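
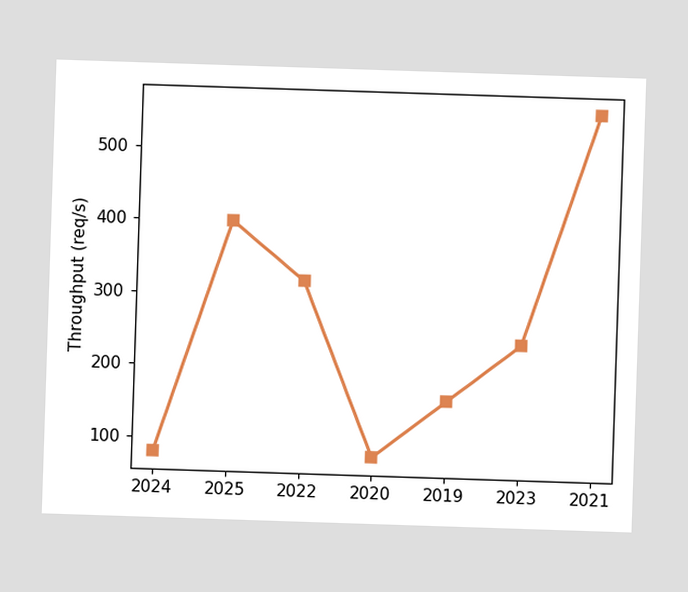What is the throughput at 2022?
320req/s

At 2022, the line is at 320req/s.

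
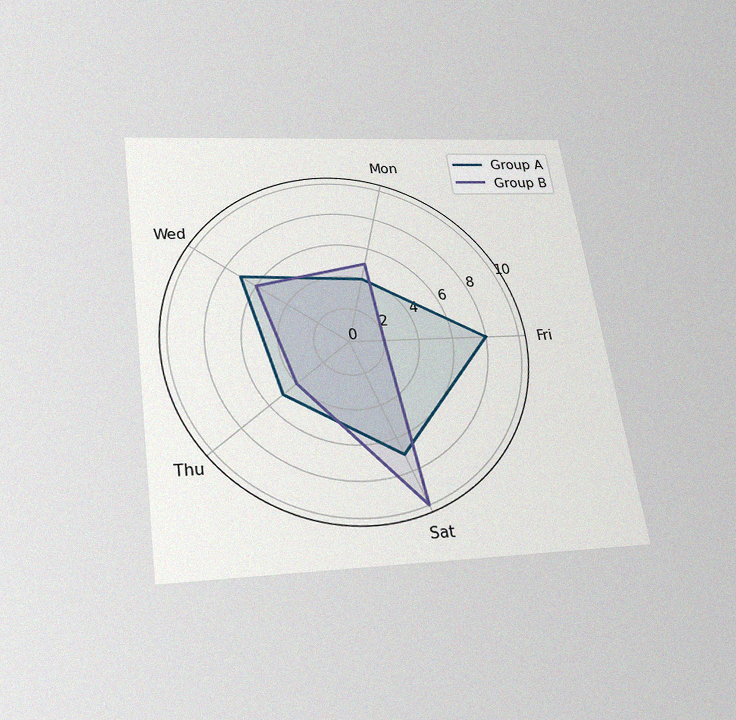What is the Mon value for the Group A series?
4

The chart is tilted about 8° counter-clockwise and viewed slightly from below, with some photo noise. On the Mon axis, Group A reaches 4.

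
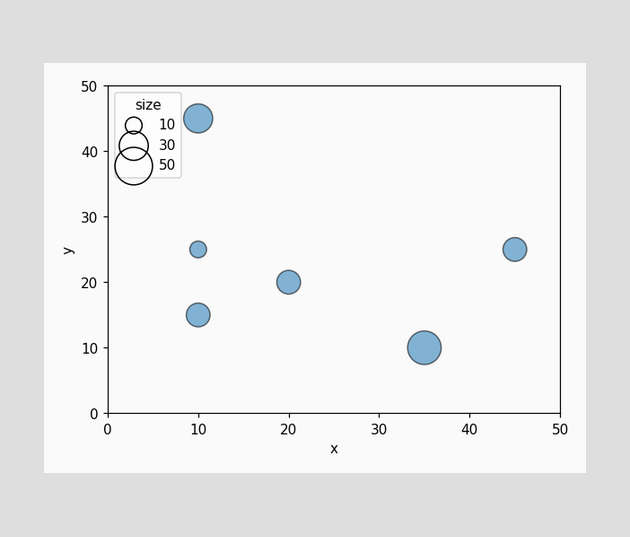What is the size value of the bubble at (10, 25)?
10

Matching the bubble at (10, 25) against the size legend gives 10.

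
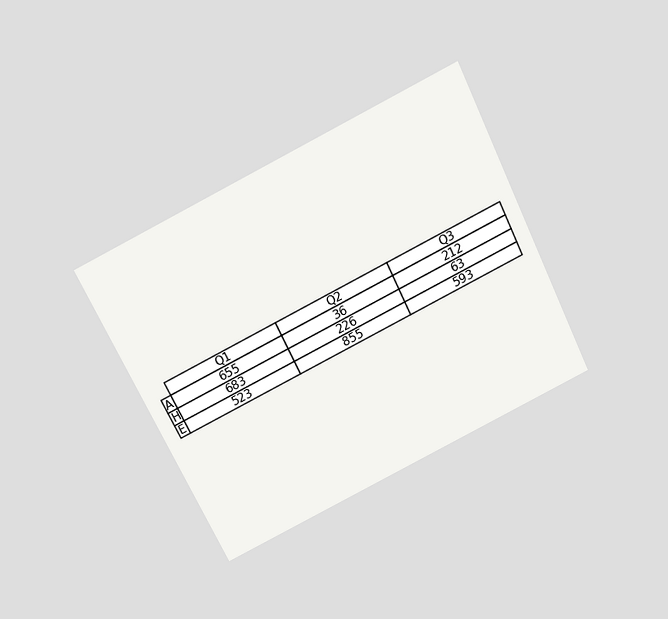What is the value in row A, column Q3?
212

The chart is tilted about 26° counter-clockwise and viewed slightly from above. The (A, Q3) cell reads 212.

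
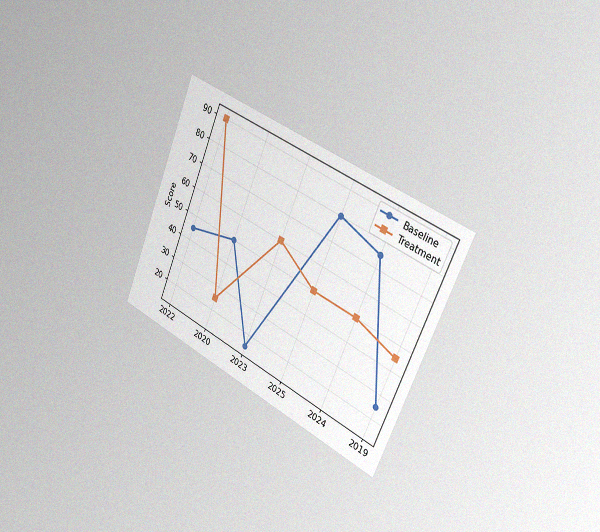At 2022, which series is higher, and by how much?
Treatment, by 45

The chart is tilted about 23° clockwise and viewed slightly from the right, with some photo noise. At 2022, Treatment sits above the other line by 45.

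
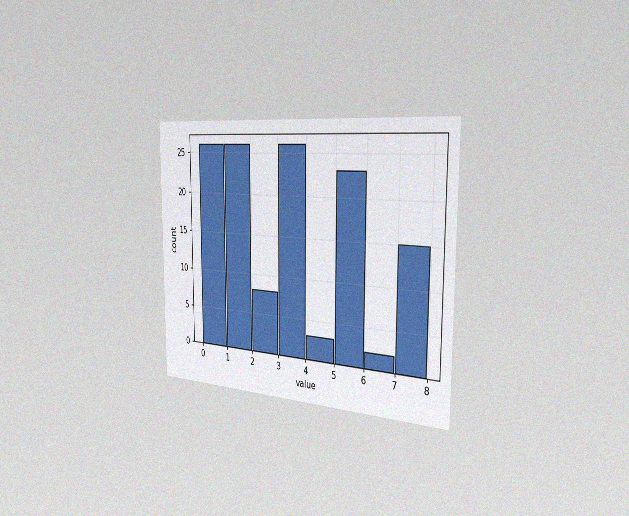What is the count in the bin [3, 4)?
The chart is viewed slightly from the right, with some photo noise. The [3, 4) bin has height 26.

26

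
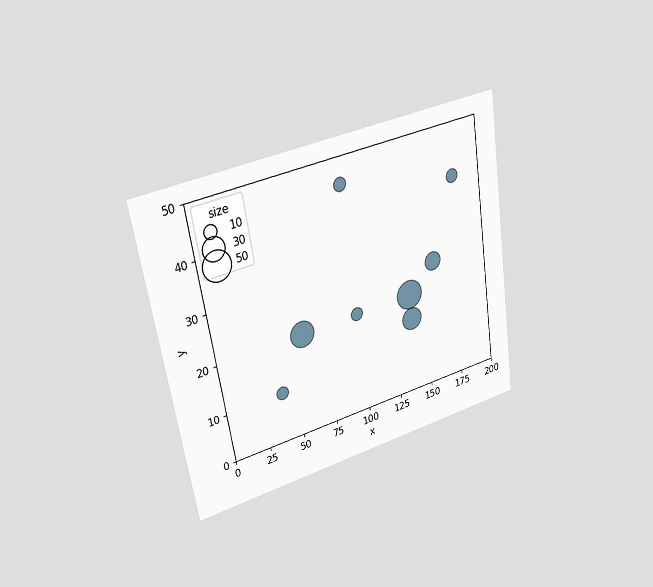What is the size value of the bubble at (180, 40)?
The chart is tilted about 9° counter-clockwise and viewed at a slight angle. Matching the bubble at (180, 40) against the size legend gives 10.

10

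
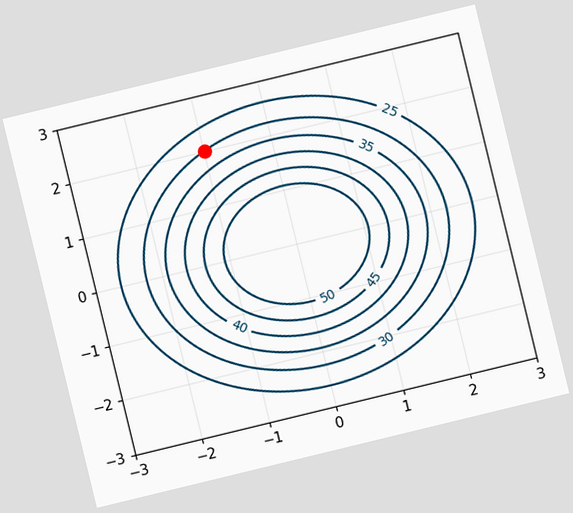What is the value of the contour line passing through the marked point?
30

The chart is tilted about 14° counter-clockwise. The marked point sits on the contour labelled 30.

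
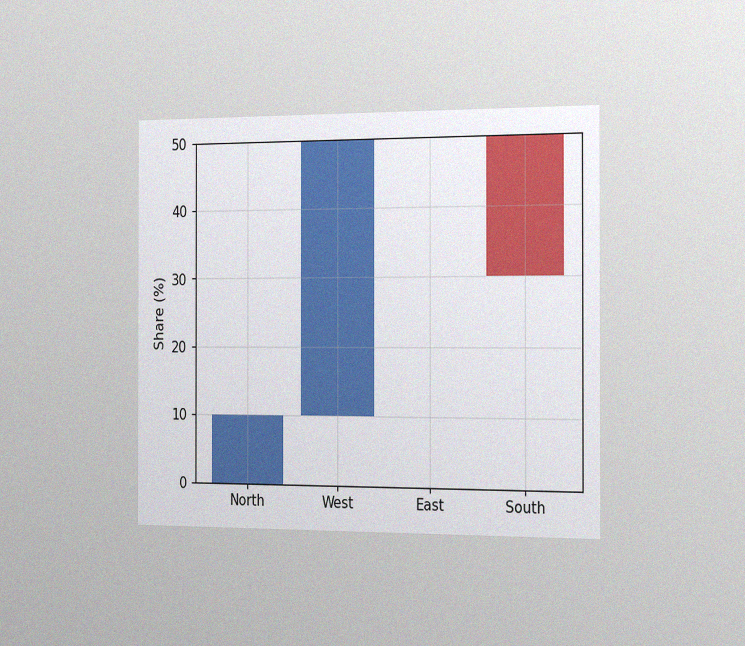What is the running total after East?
The chart is viewed slightly from the right, with some photo noise. After East the running total reaches 50%.

50%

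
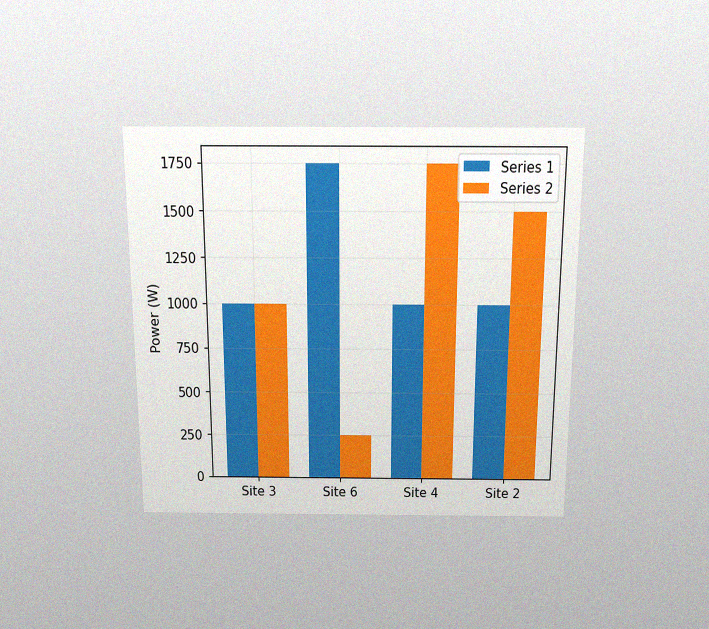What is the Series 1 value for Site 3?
1000W

The chart is viewed slightly from above, with some photo noise. The Series 1 bar at Site 3 reaches 1000W on the y-axis.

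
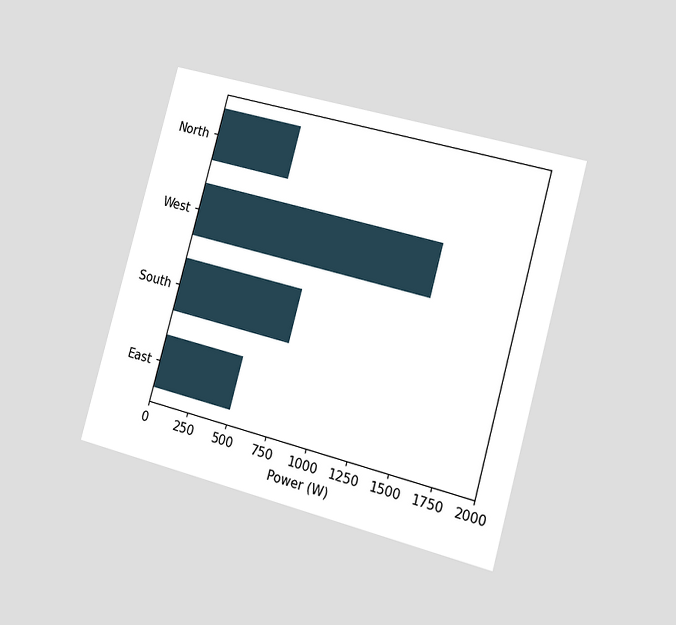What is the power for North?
The chart is tilted about 15° clockwise and viewed slightly from the right. Reading along the chart's x-axis, the North bar reaches 500W.

500W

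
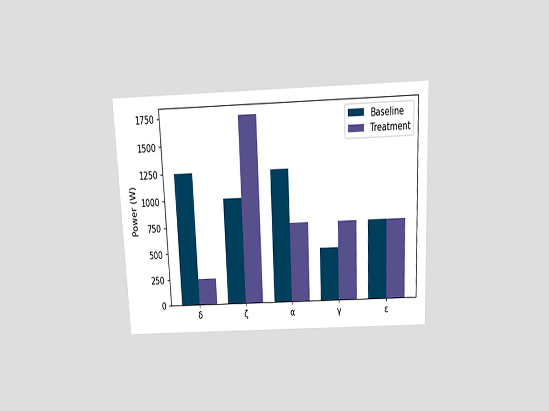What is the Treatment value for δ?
250W

The chart is tilted about 2° counter-clockwise and viewed slightly from above. The Treatment bar at δ reaches 250W on the y-axis.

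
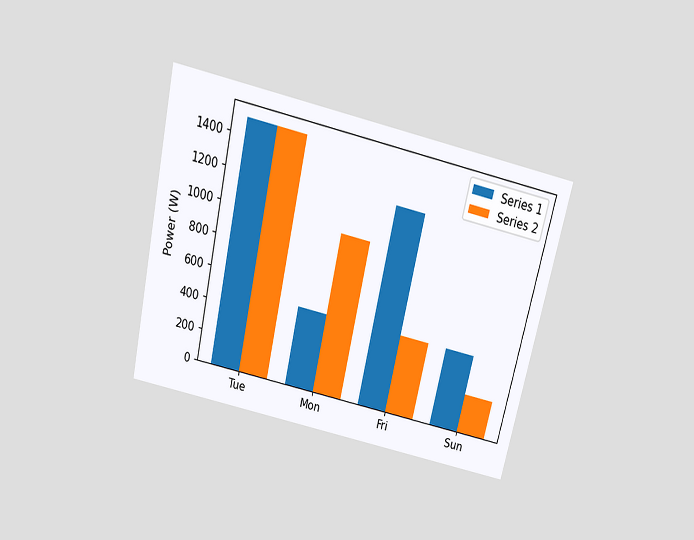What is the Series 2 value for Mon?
The chart is tilted about 13° clockwise and viewed slightly from above. The Series 2 bar at Mon reaches 1000W on the y-axis.

1000W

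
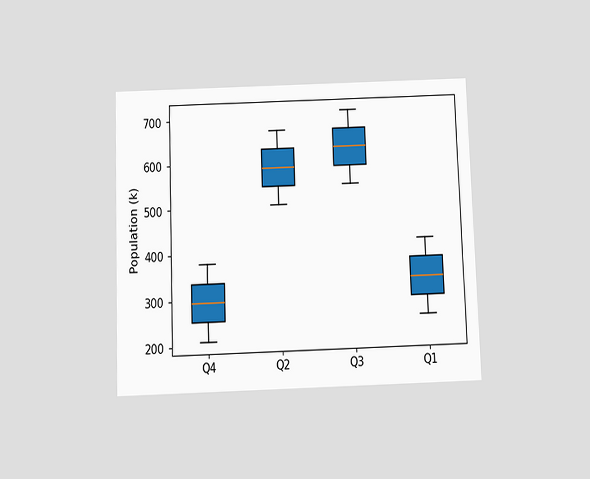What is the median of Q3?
The chart is tilted about 2° counter-clockwise and viewed slightly from below. The median line in the Q3 box sits at 630k.

630k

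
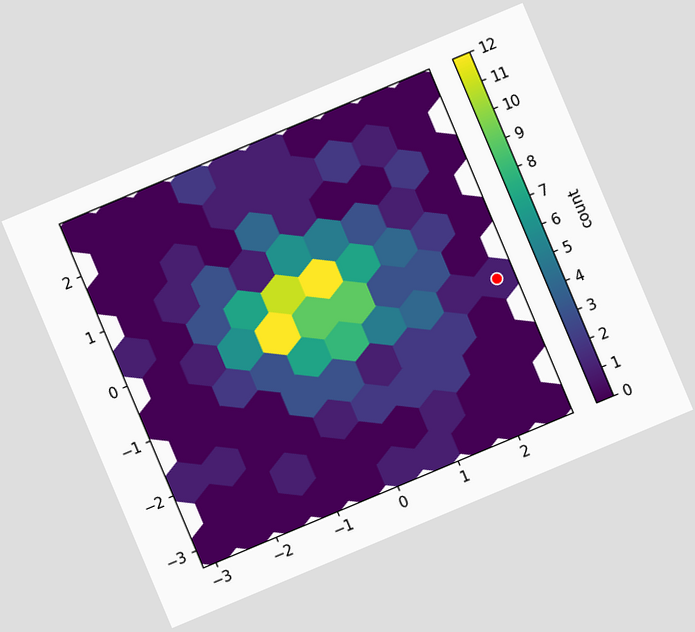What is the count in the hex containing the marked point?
1

The chart is tilted about 23° counter-clockwise. The marked hex reads 1 on the colorbar.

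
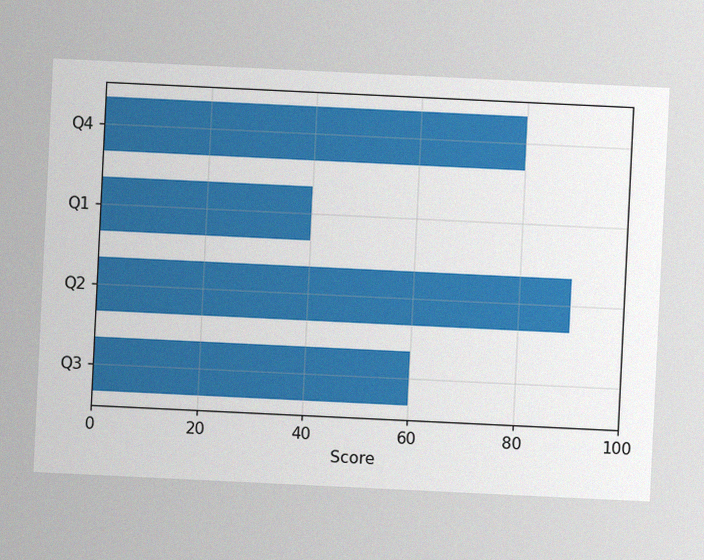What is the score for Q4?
80

The chart is tilted about 3° clockwise, with some photo noise. Reading along the chart's x-axis, the Q4 bar reaches 80.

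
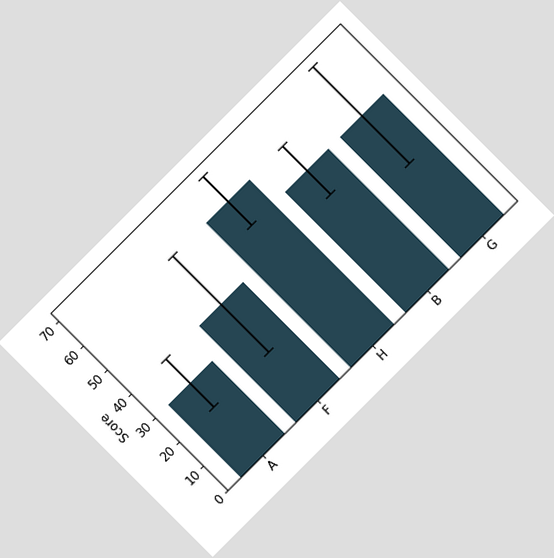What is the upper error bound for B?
60

The chart is tilted about 45° counter-clockwise. The B bar's upper whisker reaches 60.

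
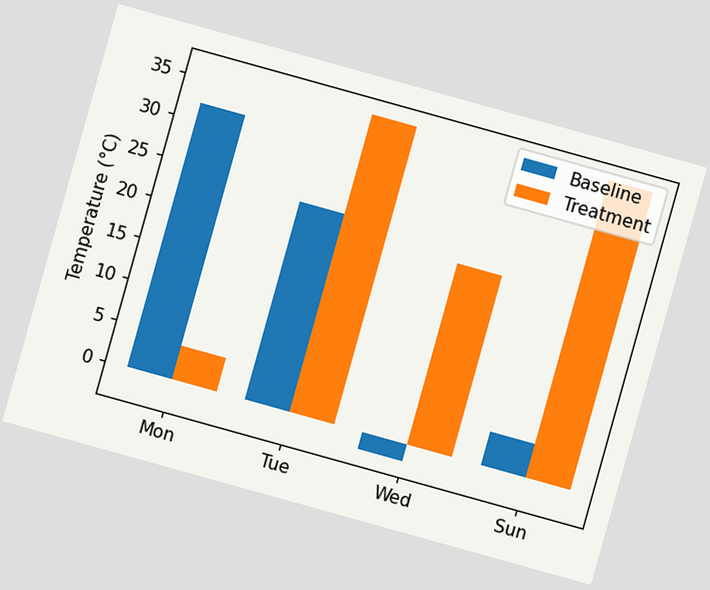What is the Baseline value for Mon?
32°C

The chart is tilted about 16° clockwise. The Baseline bar at Mon reaches 32°C on the y-axis.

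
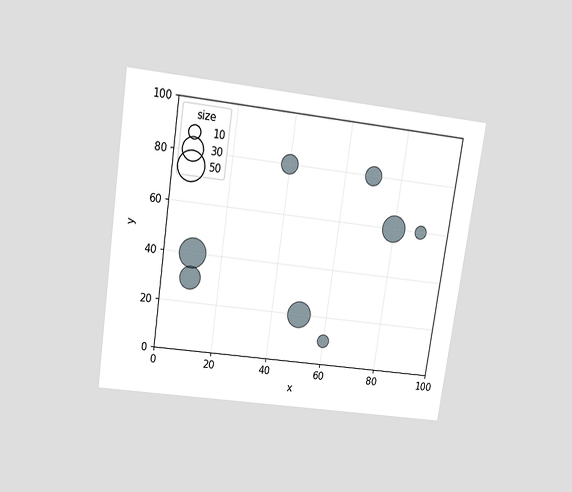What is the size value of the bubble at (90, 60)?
10

The chart is tilted about 8° clockwise and viewed slightly from above. Matching the bubble at (90, 60) against the size legend gives 10.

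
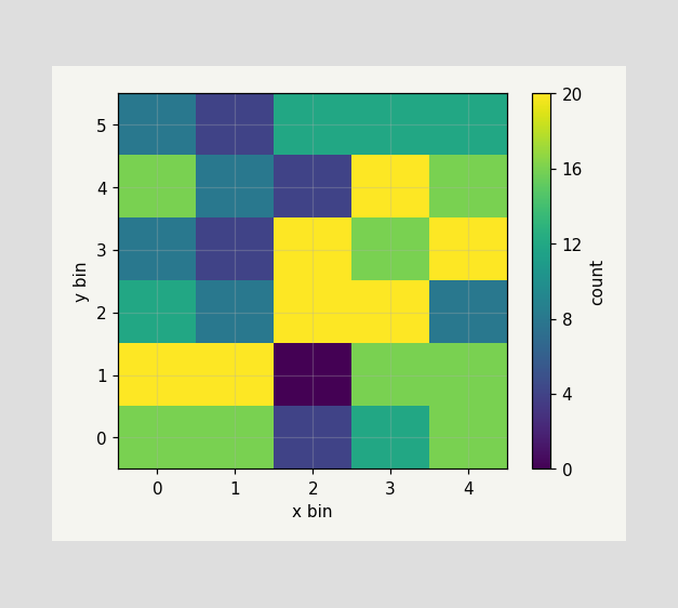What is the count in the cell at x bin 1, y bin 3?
Matching the cell (1, 3) against the colorbar gives 4.

4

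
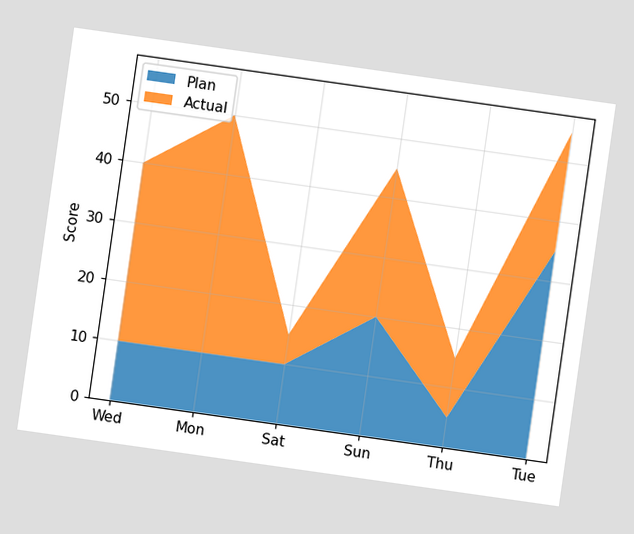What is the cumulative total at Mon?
The chart is tilted about 8° clockwise. The stacked total at Mon reaches 50.

50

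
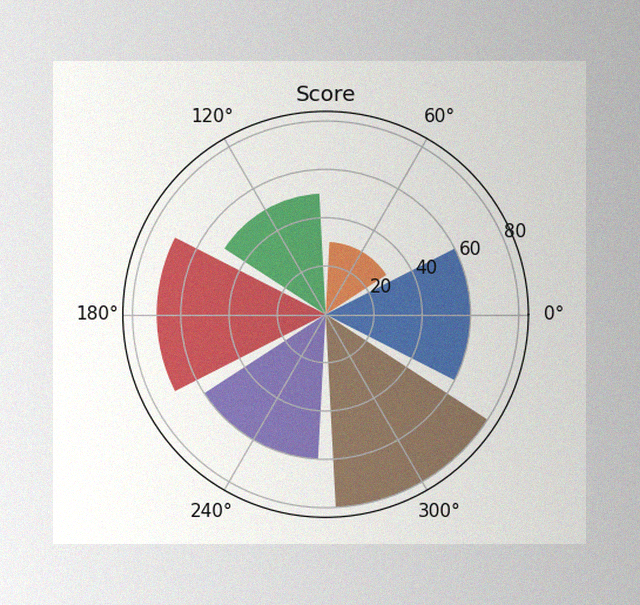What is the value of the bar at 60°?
The image has some photo noise and uneven lighting. The bar at 60° reaches 30 on the radial axis.

30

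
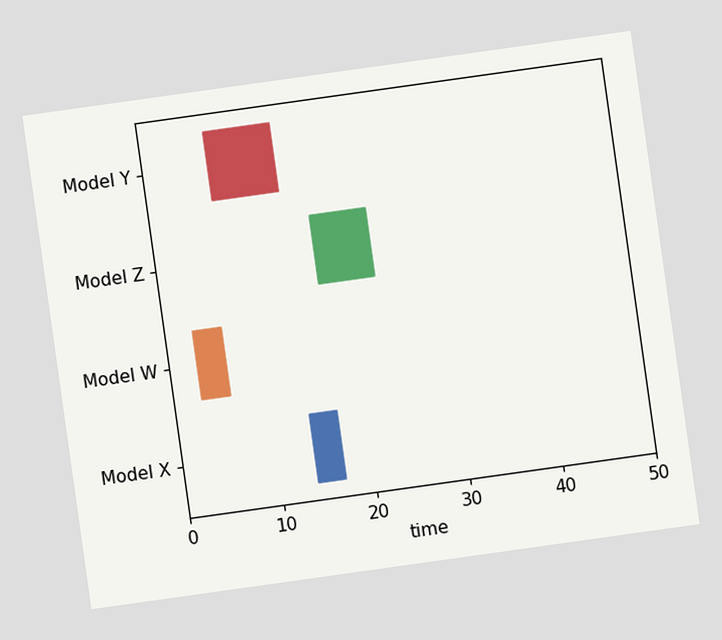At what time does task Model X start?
The chart is tilted about 8° counter-clockwise. The Model X bar begins at t=14.

14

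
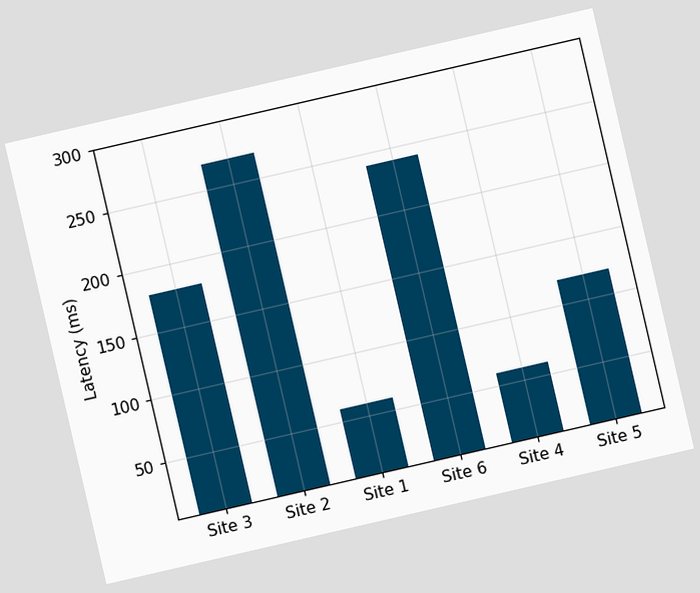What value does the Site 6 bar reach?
The chart is tilted about 13° counter-clockwise. Reading along the chart's y-axis, the Site 6 bar reaches 240ms.

240ms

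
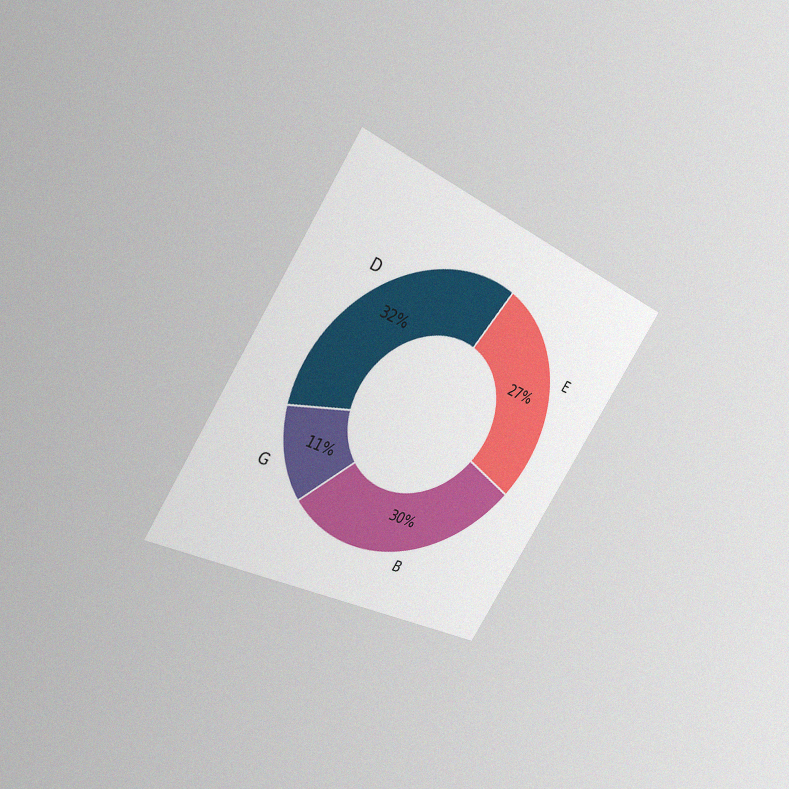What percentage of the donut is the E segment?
27%

The chart is tilted about 33° clockwise and viewed at a slight angle, with some photo noise. The E segment takes up 27% of the ring.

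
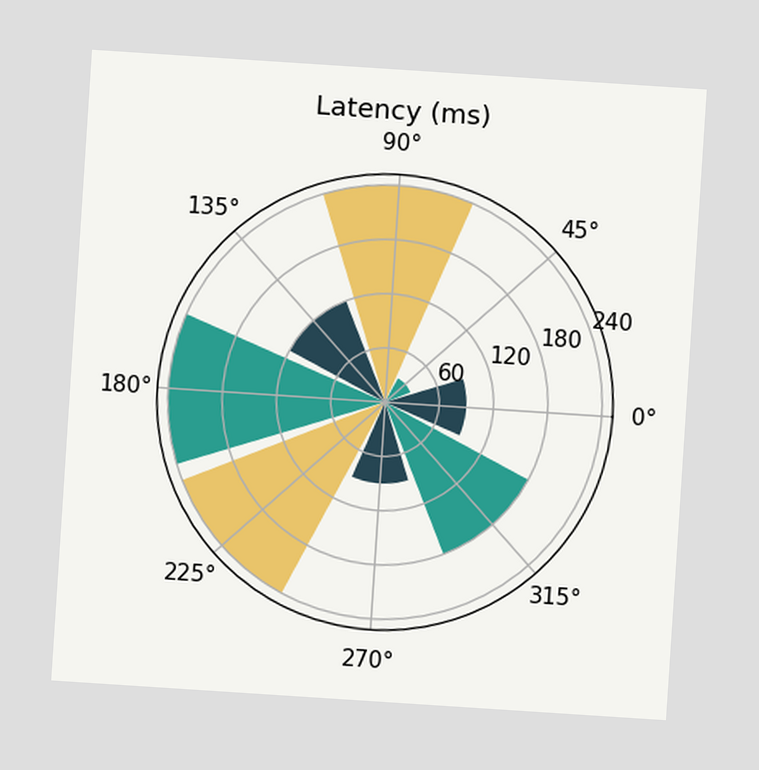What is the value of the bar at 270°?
The chart is tilted about 4° clockwise. The bar at 270° reaches 90ms on the radial axis.

90ms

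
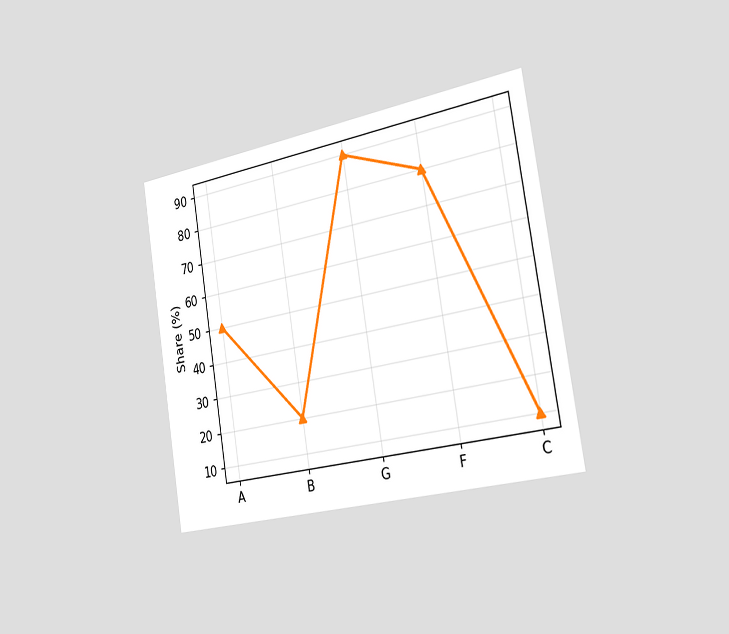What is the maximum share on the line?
The chart is tilted about 9° counter-clockwise and viewed slightly from the right. The highest point is at G, and reading across to the y-axis gives 90%.

90%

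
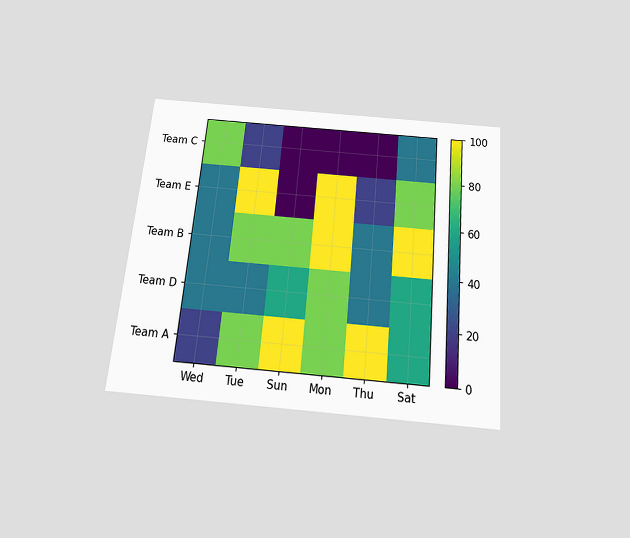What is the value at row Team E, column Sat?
80

The chart is tilted about 5° clockwise and viewed slightly from below. Matching cell (Team E, Sat) against the colorbar gives 80.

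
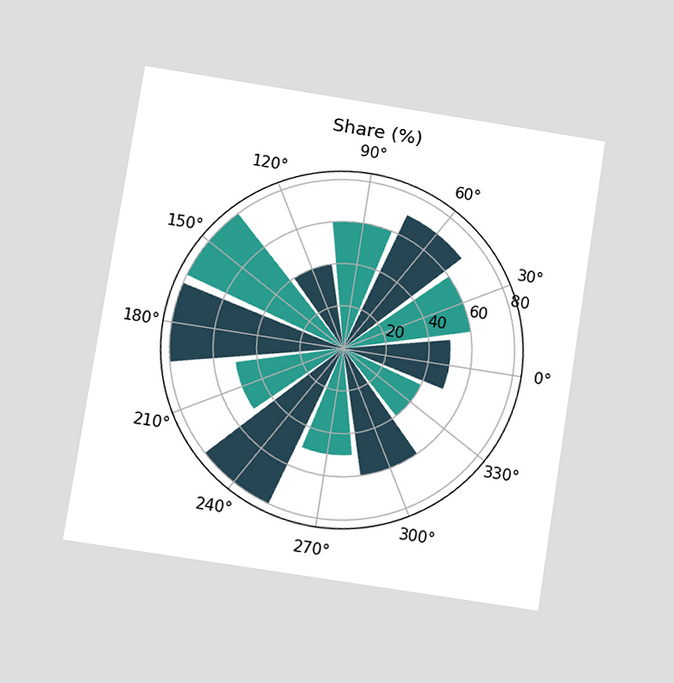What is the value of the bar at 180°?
The chart is tilted about 9° clockwise and viewed at a slight angle. The bar at 180° reaches 80% on the radial axis.

80%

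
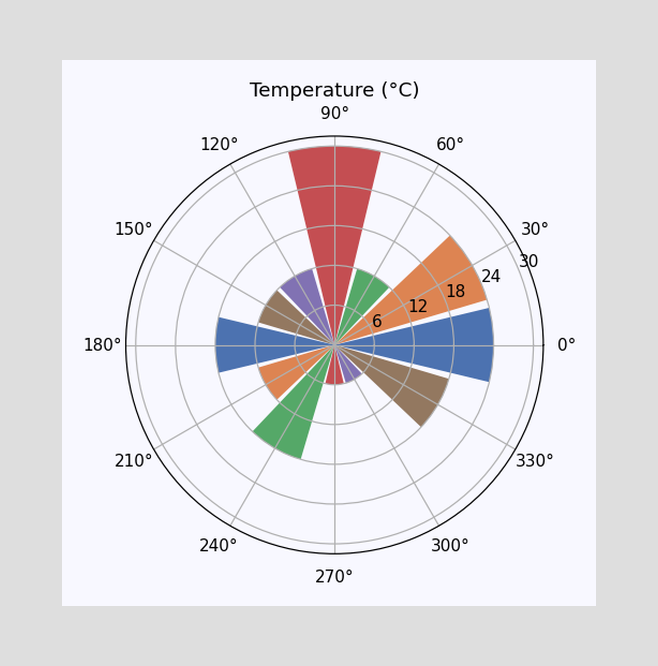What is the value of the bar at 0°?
The bar at 0° reaches 24°C on the radial axis.

24°C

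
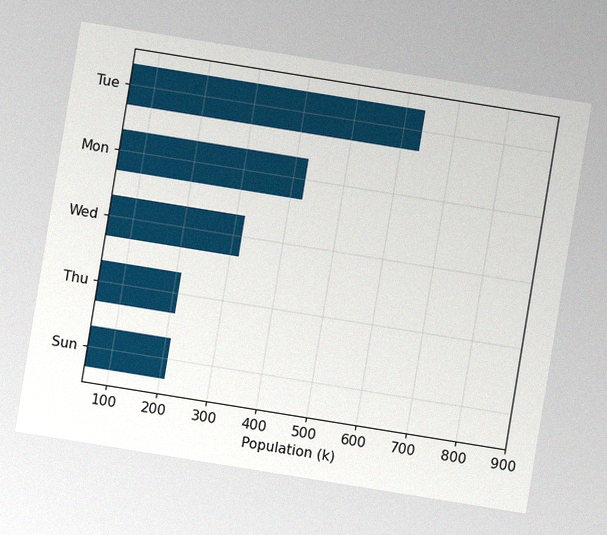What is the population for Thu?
The chart is tilted about 9° clockwise, with some photo noise. Reading along the chart's x-axis, the Thu bar reaches 212k.

212k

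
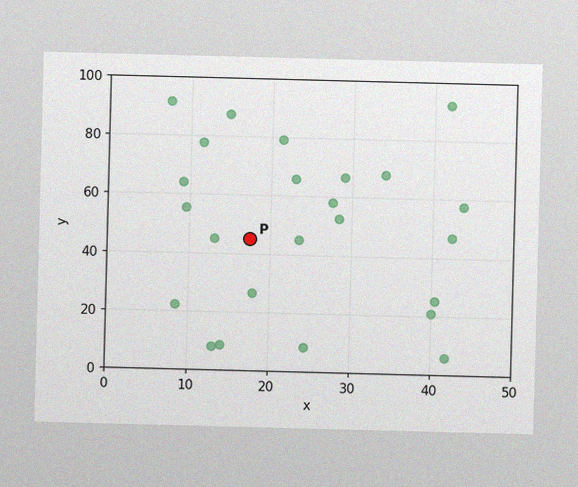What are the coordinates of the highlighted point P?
(17.5, 45)

The image has some photo noise and uneven lighting. Following the gridlines from P to each axis, P sits at (17.5, 45).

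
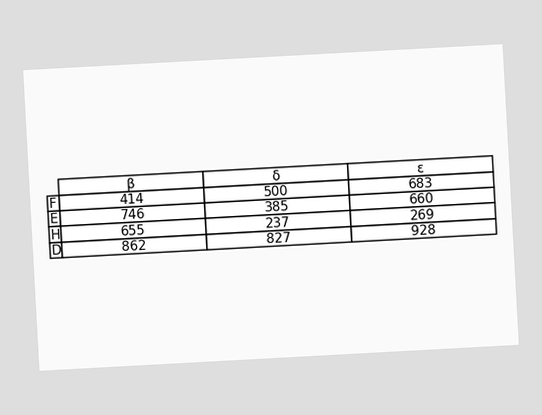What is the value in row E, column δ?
385

The chart is tilted about 3° counter-clockwise. The (E, δ) cell reads 385.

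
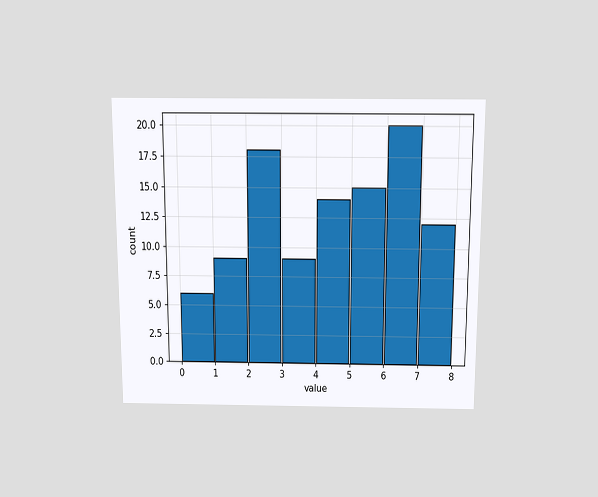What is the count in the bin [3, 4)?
The chart is viewed slightly from above. The [3, 4) bin has height 9.

9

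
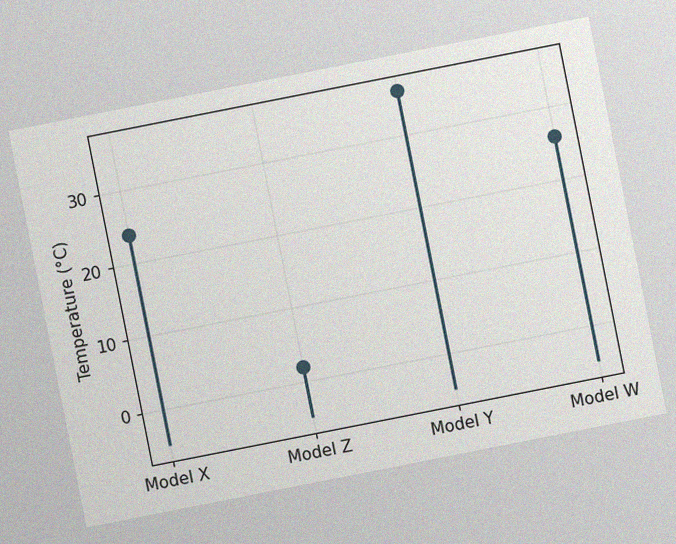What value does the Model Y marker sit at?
36°C

The chart is tilted about 11° counter-clockwise, with some photo noise. The Model Y marker sits at 36°C.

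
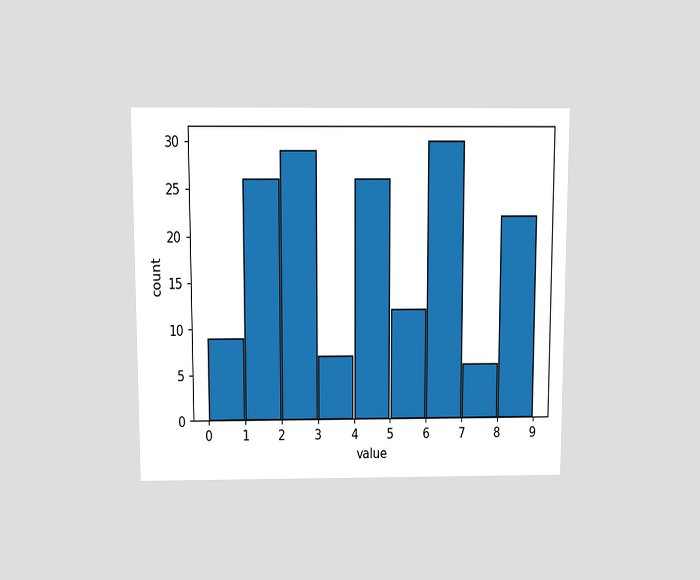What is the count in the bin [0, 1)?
The chart is viewed slightly from above. The [0, 1) bin has height 9.

9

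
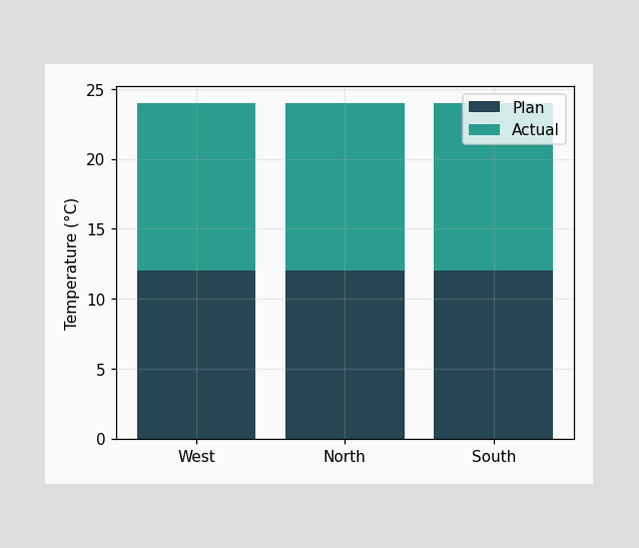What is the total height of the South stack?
The South stack's top reaches 24°C on the y-axis.

24°C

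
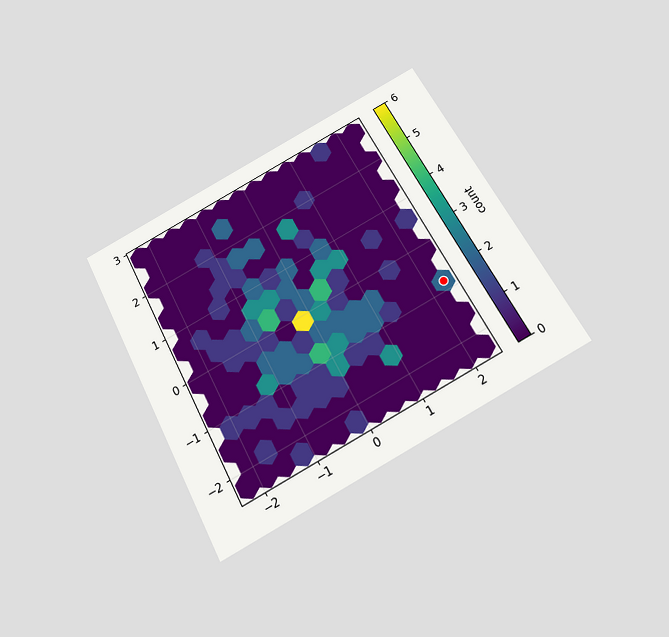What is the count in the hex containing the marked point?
The chart is tilted about 28° counter-clockwise and viewed slightly from below. The marked hex reads 2 on the colorbar.

2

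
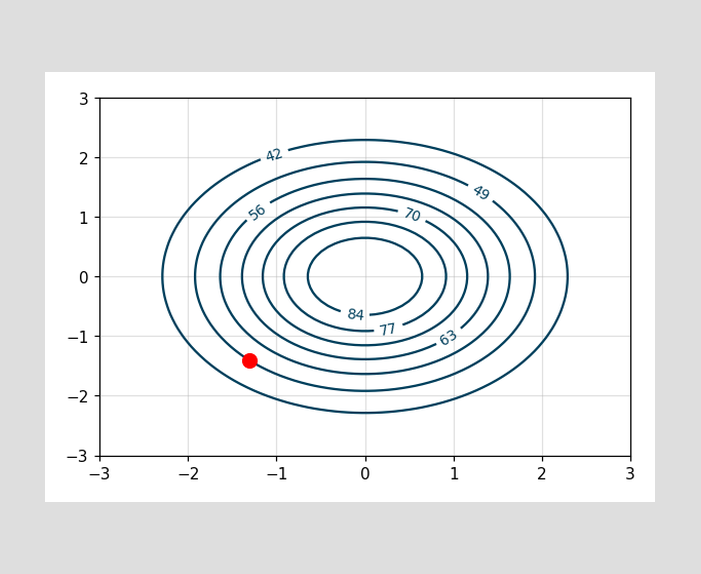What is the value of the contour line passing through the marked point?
The marked point sits on the contour labelled 49.

49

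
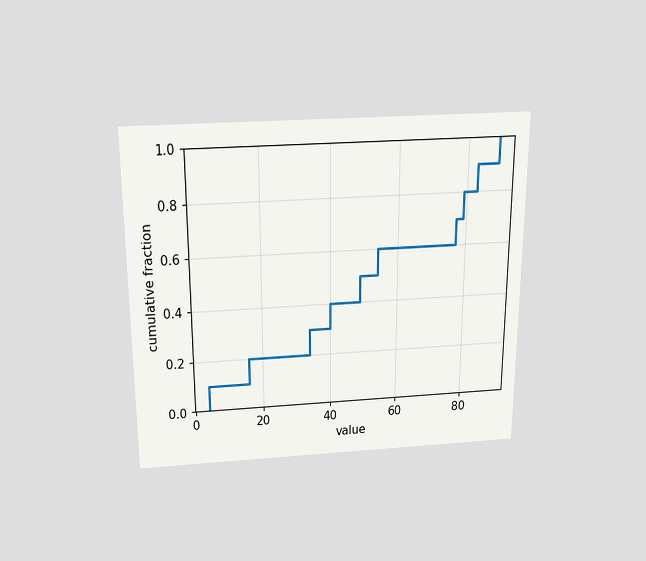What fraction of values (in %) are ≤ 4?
The chart is viewed slightly from above. At x=4 the ECDF step is at 10%.

10%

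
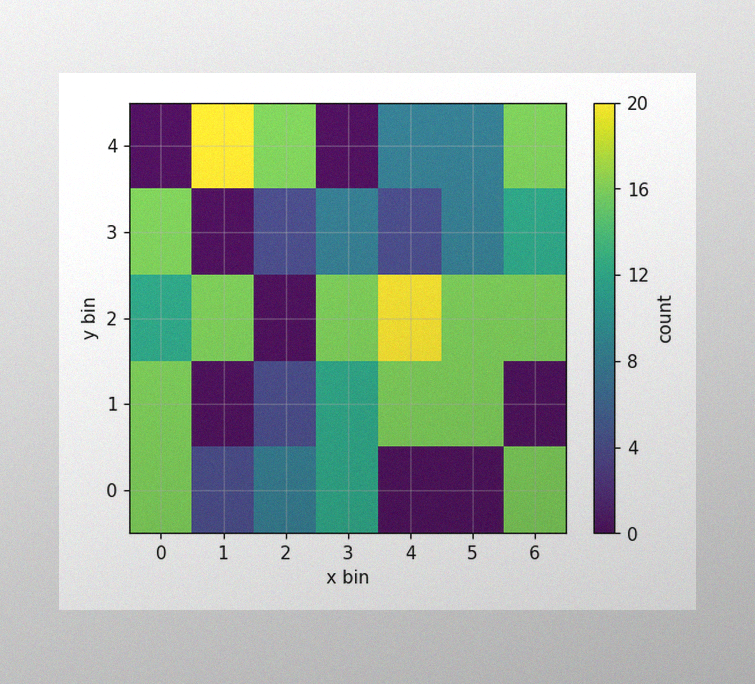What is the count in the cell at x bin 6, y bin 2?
16

The image has some photo noise and uneven lighting. Matching the cell (6, 2) against the colorbar gives 16.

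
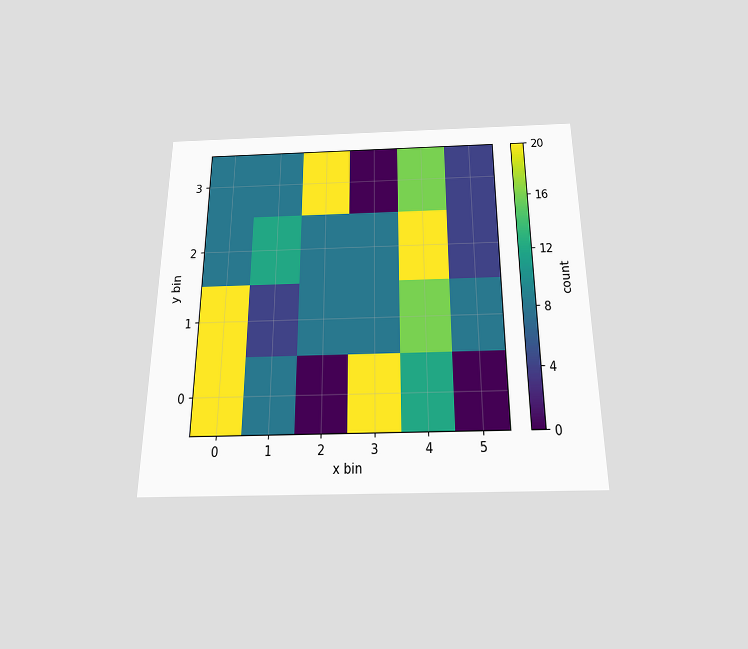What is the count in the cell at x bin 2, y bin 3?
The chart is viewed slightly from below. Matching the cell (2, 3) against the colorbar gives 20.

20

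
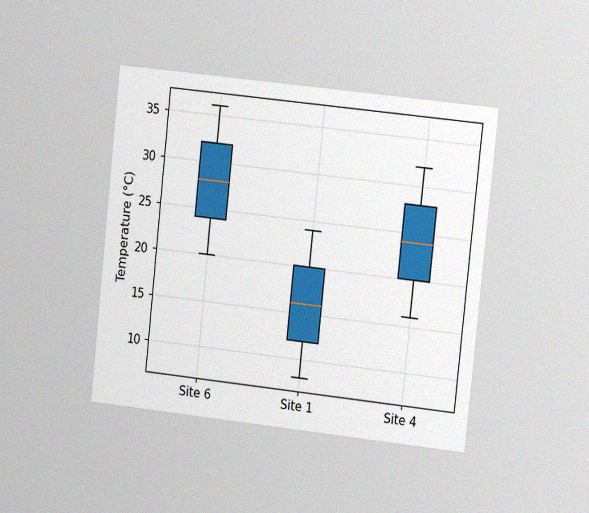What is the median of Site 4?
24°C

The chart is tilted about 6° clockwise and viewed slightly from the right, with some photo noise. The median line in the Site 4 box sits at 24°C.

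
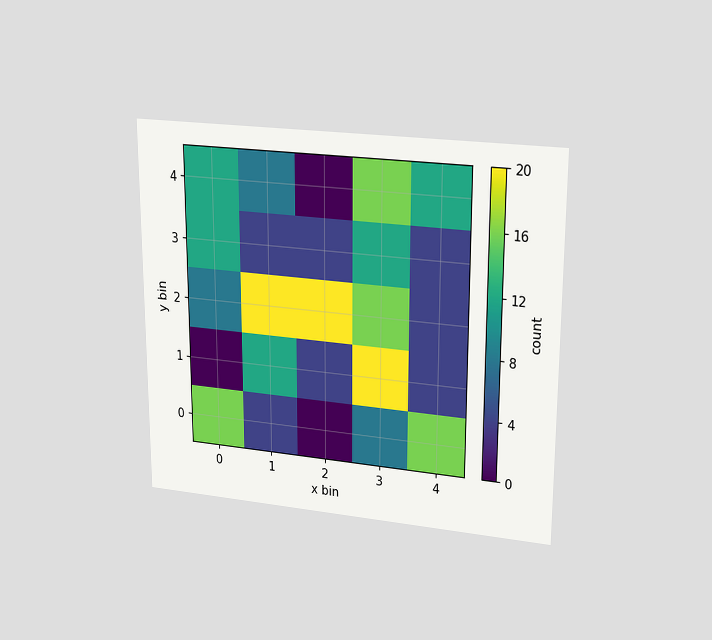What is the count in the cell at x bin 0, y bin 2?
8

The chart is viewed at a slight angle. Matching the cell (0, 2) against the colorbar gives 8.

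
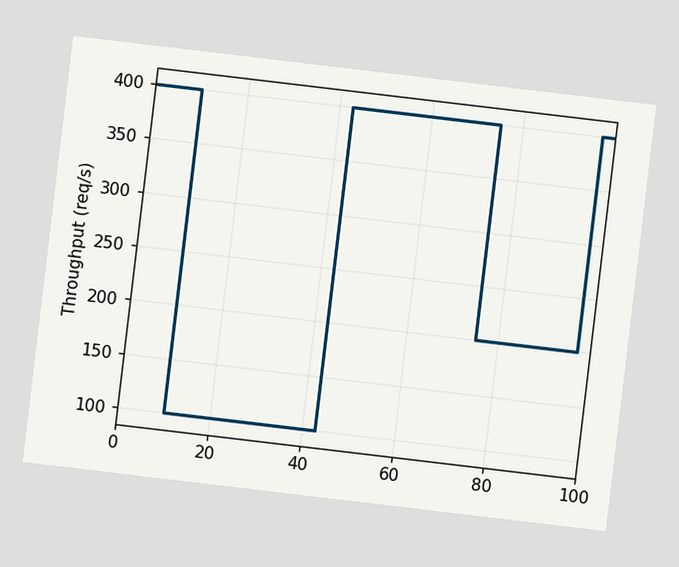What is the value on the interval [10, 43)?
100req/s

The chart is tilted about 7° clockwise. On [10, 43) the step sits at 100req/s.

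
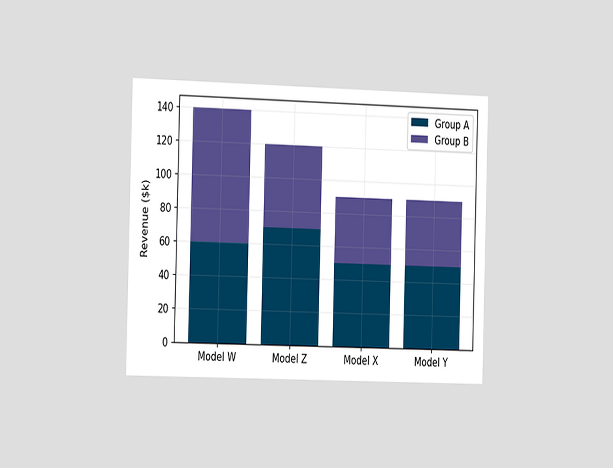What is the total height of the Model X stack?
The chart is viewed slightly from the left. The Model X stack's top reaches $90k on the y-axis.

$90k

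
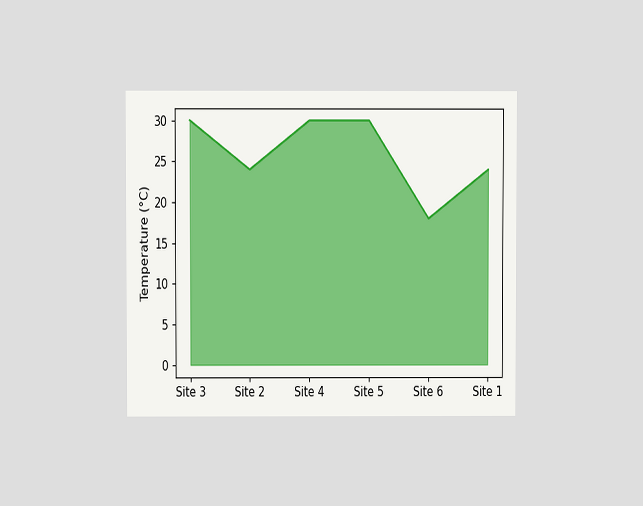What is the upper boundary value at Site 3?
The chart is viewed at a slight angle. At Site 3 the upper boundary is at 30°C.

30°C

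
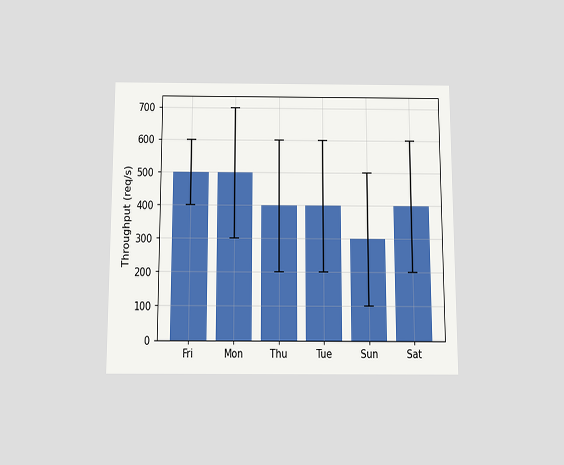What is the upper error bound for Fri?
600req/s

The chart is viewed slightly from below. The Fri bar's upper whisker reaches 600req/s.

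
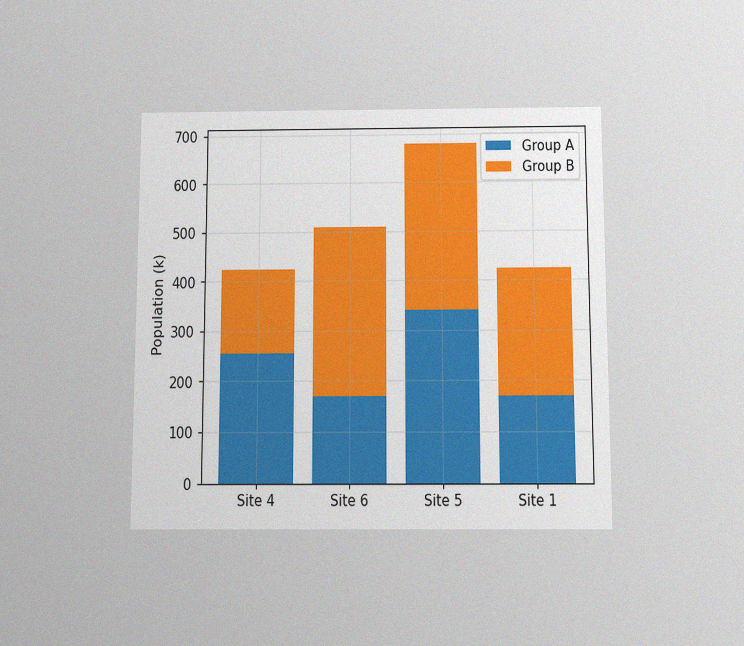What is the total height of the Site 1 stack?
The chart is viewed slightly from below, with some photo noise. The Site 1 stack's top reaches 425k on the y-axis.

425k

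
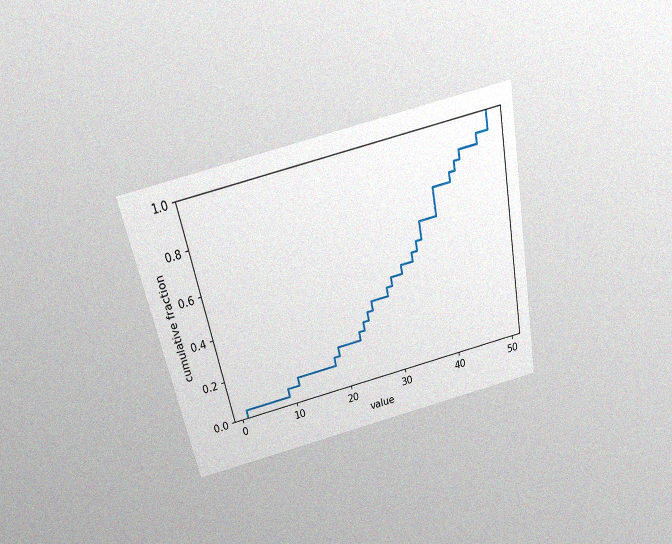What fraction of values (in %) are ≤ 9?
The chart is tilted about 12° counter-clockwise and viewed slightly from above, with some photo noise. At x=9 the ECDF step is at 8%.

8%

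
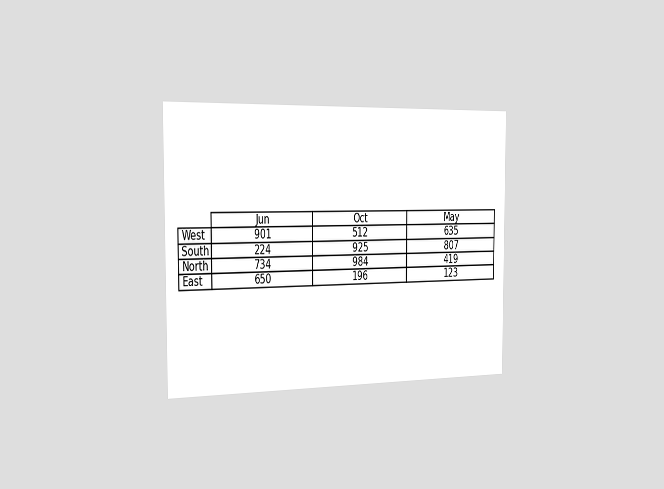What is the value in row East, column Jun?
650

The chart is viewed slightly from the left. The (East, Jun) cell reads 650.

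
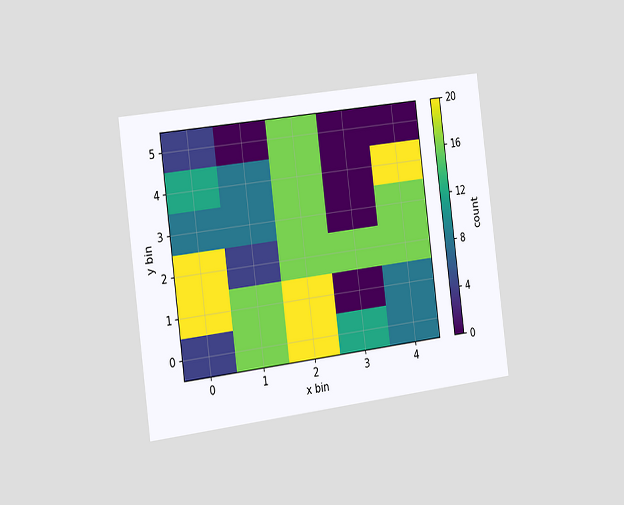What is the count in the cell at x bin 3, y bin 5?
0

The chart is tilted about 7° counter-clockwise and viewed slightly from the left. Matching the cell (3, 5) against the colorbar gives 0.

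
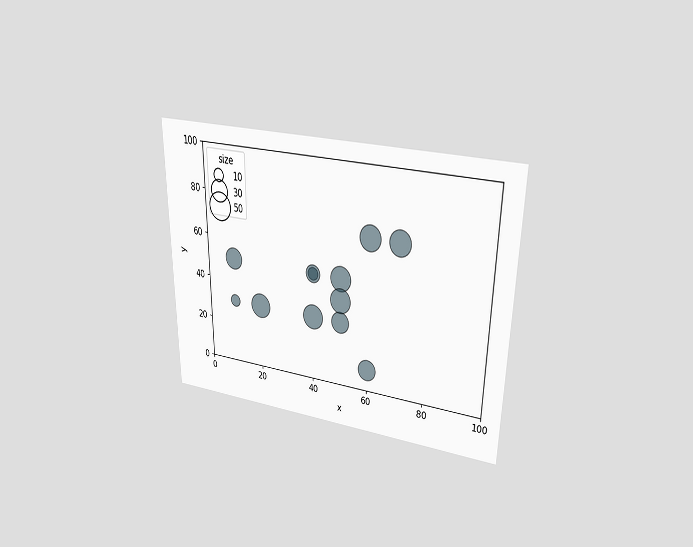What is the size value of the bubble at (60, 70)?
40

The chart is viewed at a slight angle. Matching the bubble at (60, 70) against the size legend gives 40.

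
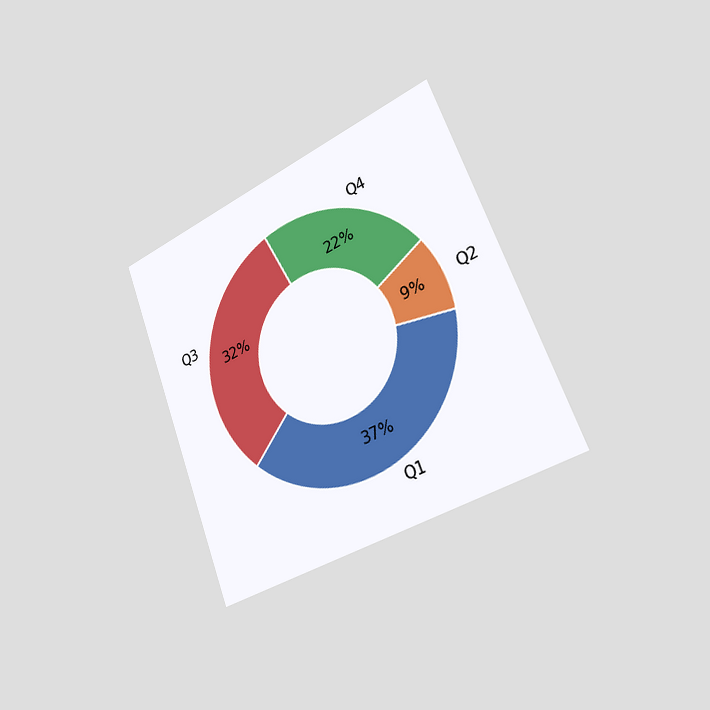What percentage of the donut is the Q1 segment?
The chart is tilted about 21° counter-clockwise and viewed slightly from the right. The Q1 segment takes up 37% of the ring.

37%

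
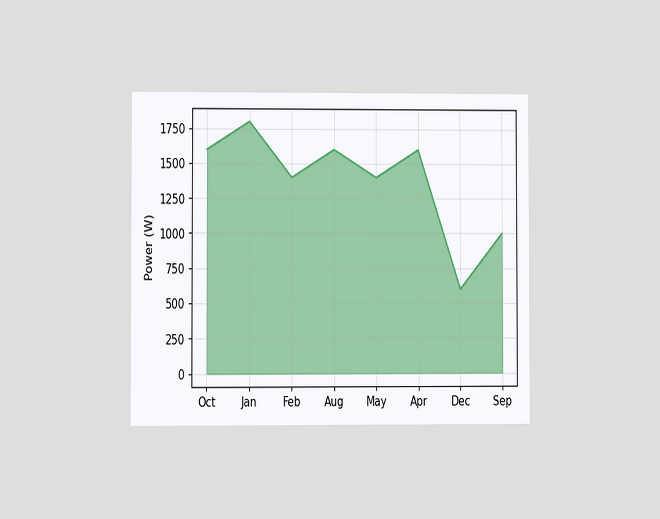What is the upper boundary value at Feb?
The chart is viewed at a slight angle. At Feb the upper boundary is at 1400W.

1400W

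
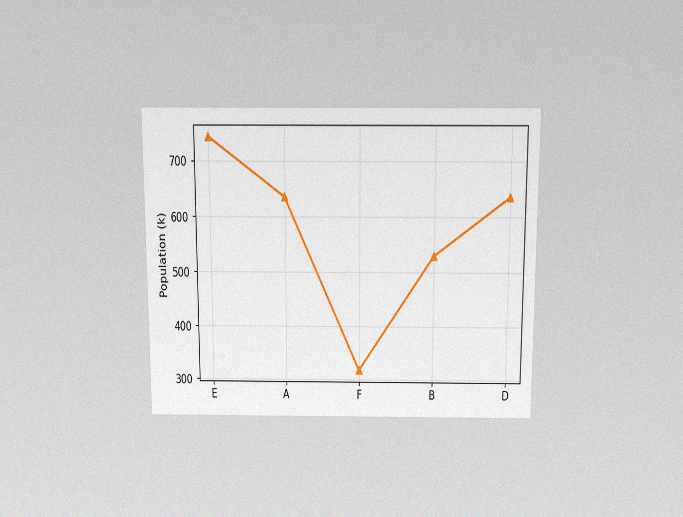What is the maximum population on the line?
742k

The chart is viewed slightly from above, with some photo noise. The highest point is at E, and reading across to the y-axis gives 742k.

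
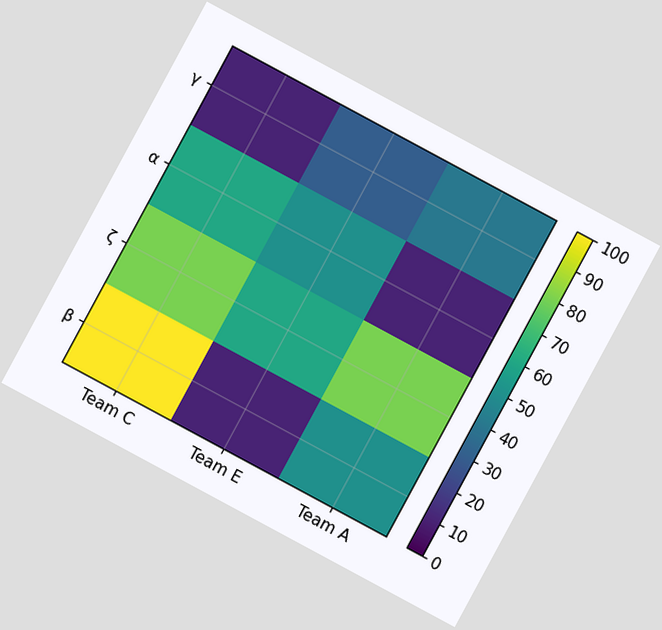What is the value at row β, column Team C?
The chart is tilted about 28° clockwise. Matching cell (β, Team C) against the colorbar gives 100.

100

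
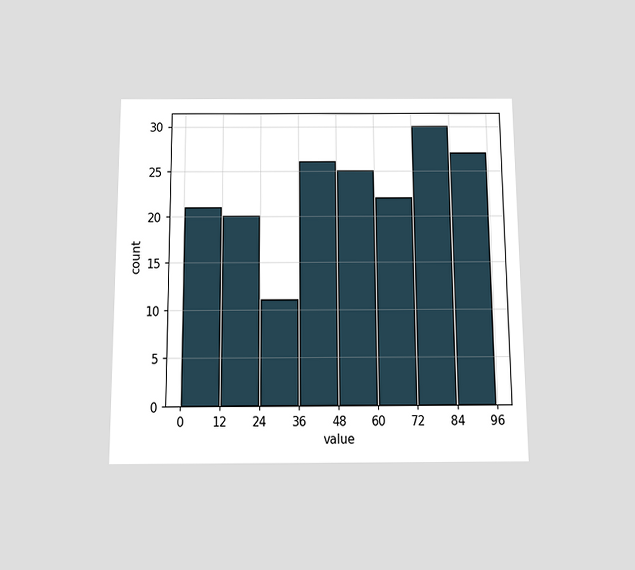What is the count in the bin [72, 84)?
30

The chart is viewed slightly from below. The [72, 84) bin has height 30.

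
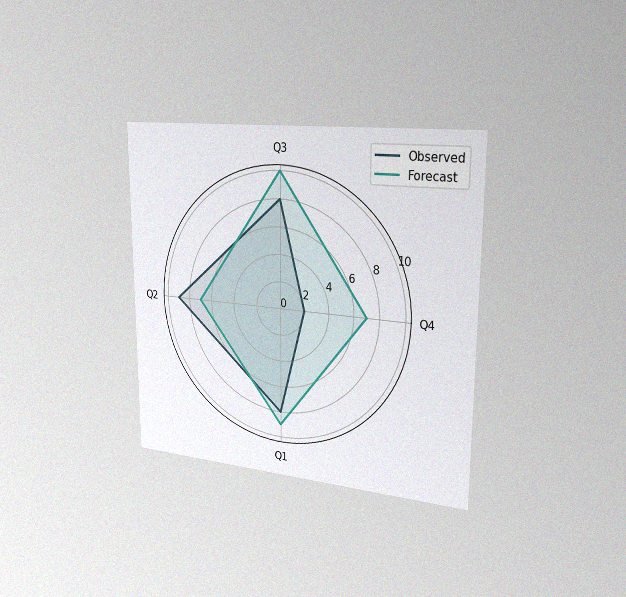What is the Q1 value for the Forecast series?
The chart is viewed slightly from the right, with some photo noise. On the Q1 axis, Forecast reaches 9.

9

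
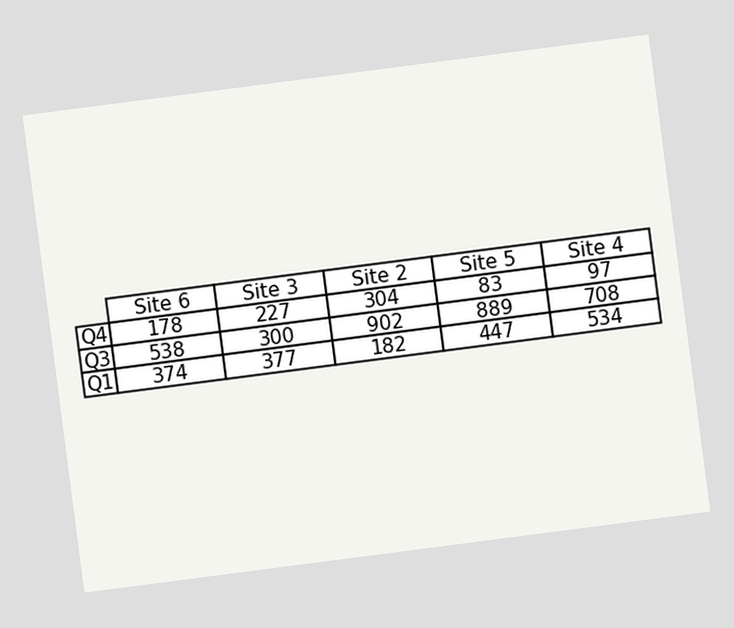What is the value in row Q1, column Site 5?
The chart is tilted about 7° counter-clockwise. The (Q1, Site 5) cell reads 447.

447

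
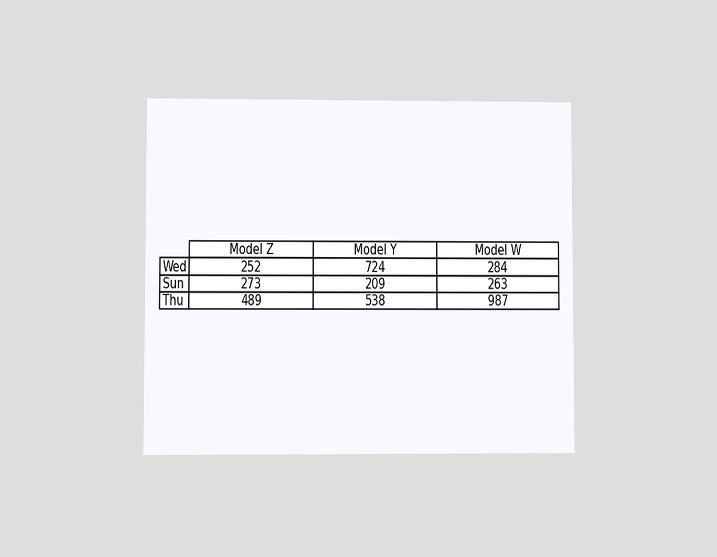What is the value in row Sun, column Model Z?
273

The chart is viewed at a slight angle. The (Sun, Model Z) cell reads 273.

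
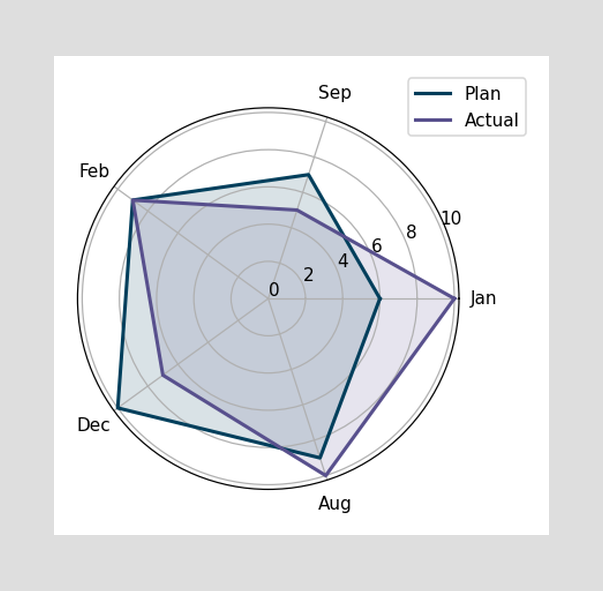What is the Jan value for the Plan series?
6

On the Jan axis, Plan reaches 6.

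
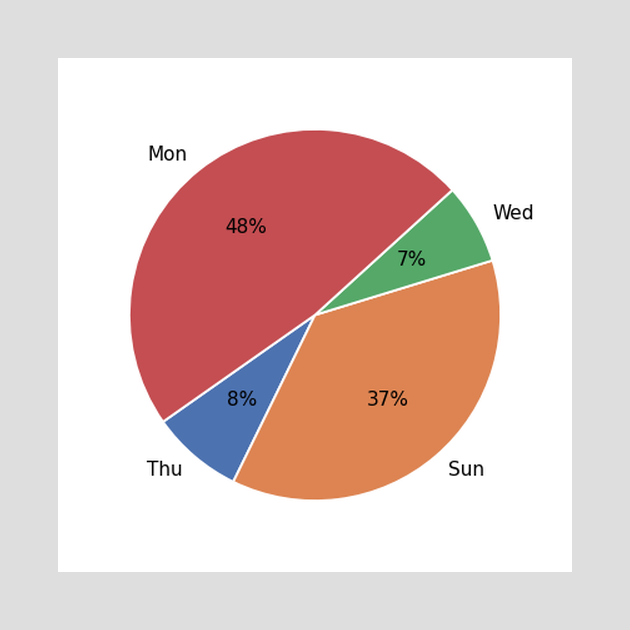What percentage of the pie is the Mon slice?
48%

The Mon slice takes up 48% of the pie.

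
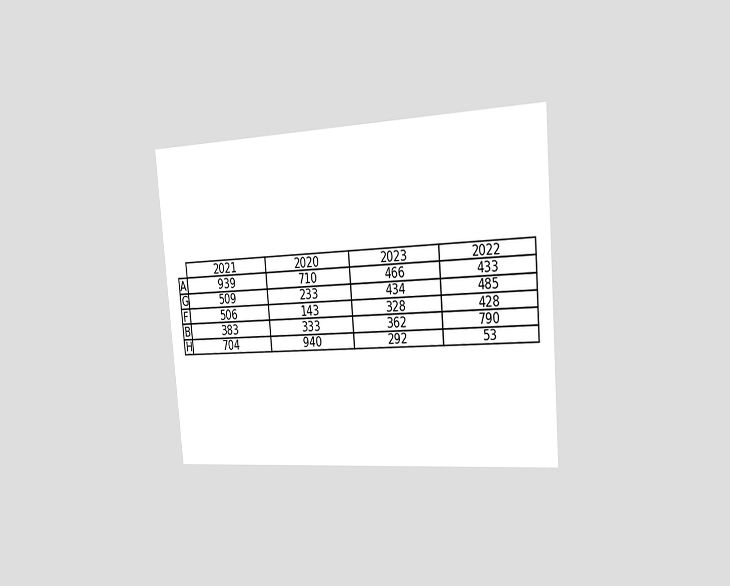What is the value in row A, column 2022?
433

The chart is tilted about 5° counter-clockwise and viewed slightly from the right. The (A, 2022) cell reads 433.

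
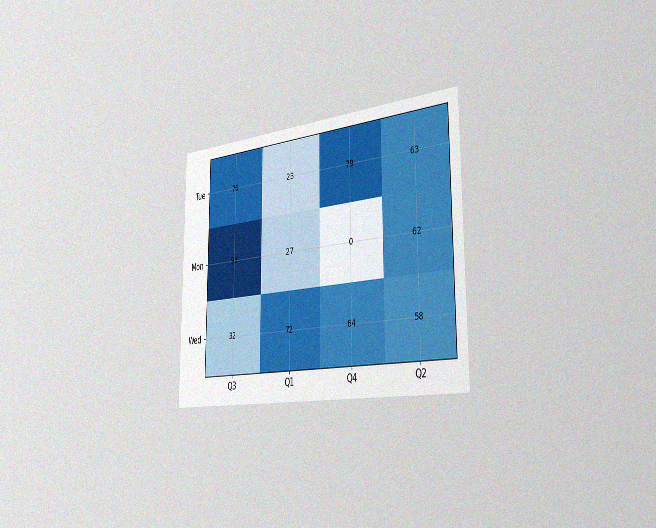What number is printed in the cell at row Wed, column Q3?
The chart is viewed slightly from the right, with some photo noise. The (Wed, Q3) cell reads 32.

32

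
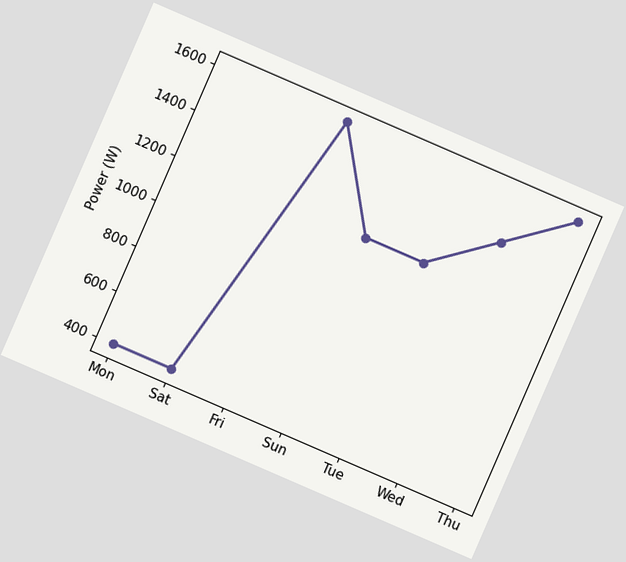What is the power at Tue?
The chart is tilted about 23° clockwise. At Tue, the line is at 1200W.

1200W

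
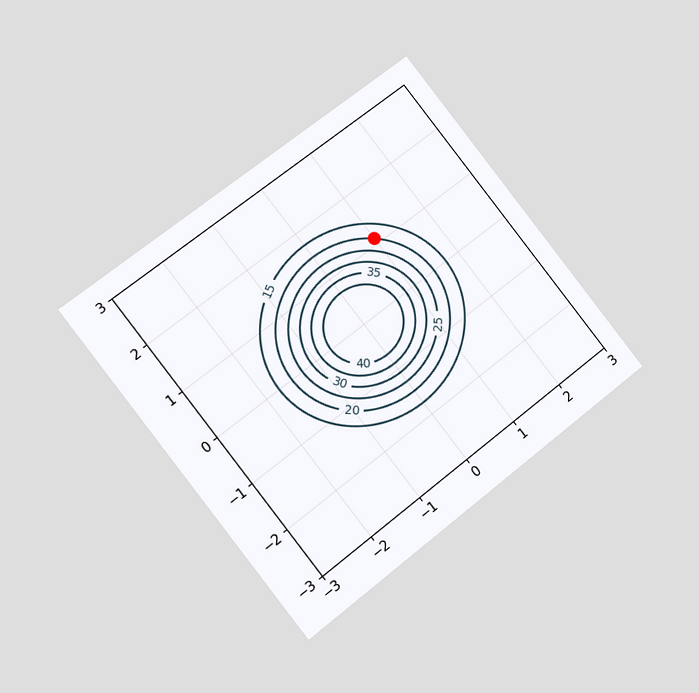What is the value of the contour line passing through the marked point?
20

The chart is tilted about 38° counter-clockwise and viewed at a slight angle. The marked point sits on the contour labelled 20.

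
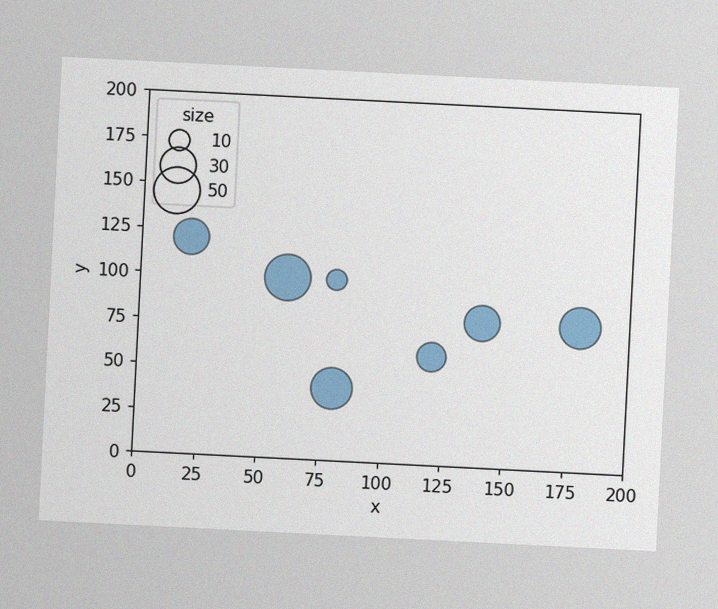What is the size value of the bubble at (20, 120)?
The chart is tilted about 3° clockwise, with some photo noise. Matching the bubble at (20, 120) against the size legend gives 30.

30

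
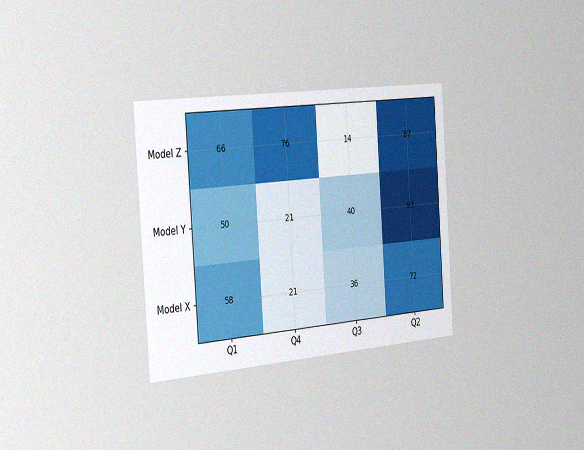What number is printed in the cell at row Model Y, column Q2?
93

The chart is tilted about 4° counter-clockwise and viewed slightly from the left, with some photo noise. The (Model Y, Q2) cell reads 93.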